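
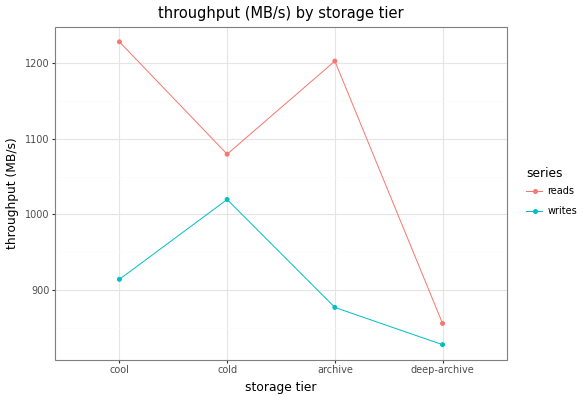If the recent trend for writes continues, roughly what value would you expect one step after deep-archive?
Last three: 1000, 900, 850 → slope ≈ -75/step → next ≈ 775.

≈ 775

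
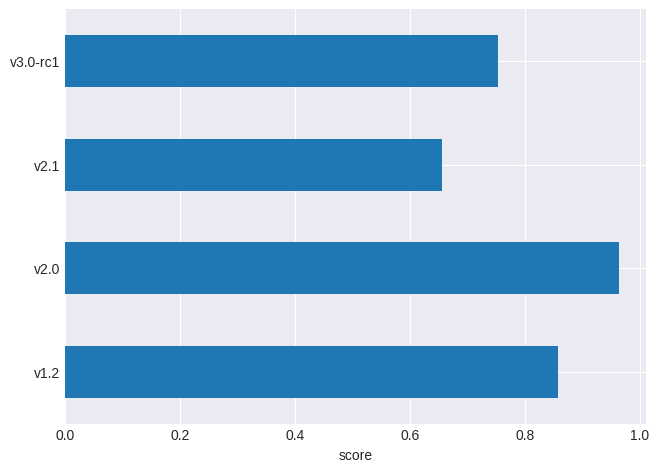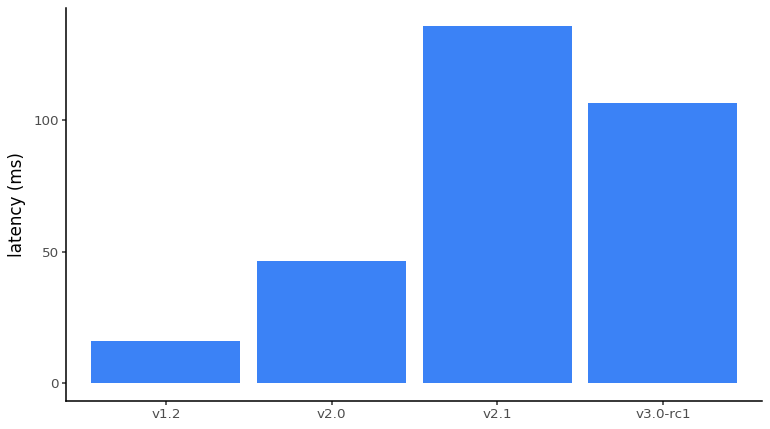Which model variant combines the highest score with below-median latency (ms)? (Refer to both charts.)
v2.0

Chart 2 median latency (ms) ≈ 80; below-median model variants: v1.2, v2.0. Among those, v2.0 has the highest score (≈ 1).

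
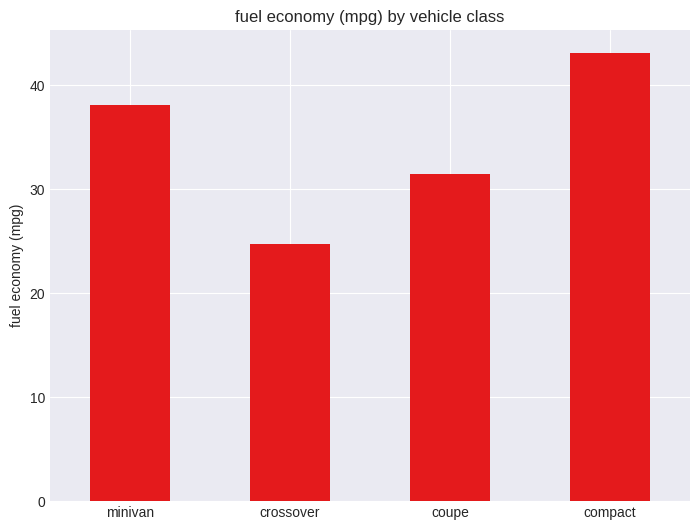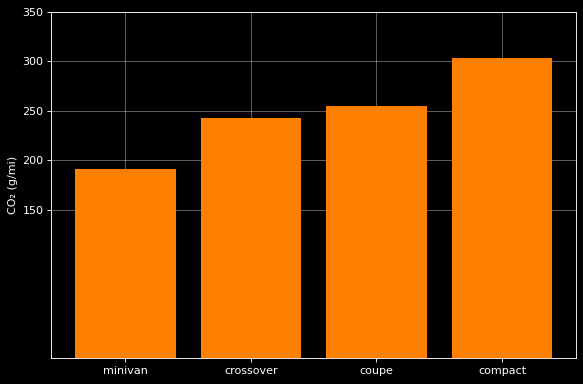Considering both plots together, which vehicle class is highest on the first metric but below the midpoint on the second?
minivan

Chart 2 median CO₂ (g/mi) ≈ 250; below-median vehicle classes: minivan, crossover. Among those, minivan has the highest fuel economy (mpg) (≈ 40).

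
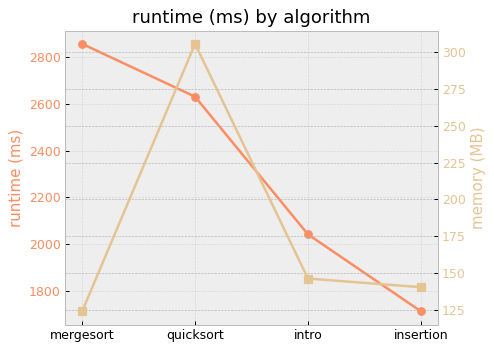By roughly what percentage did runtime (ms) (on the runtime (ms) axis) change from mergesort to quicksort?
≈ -10.3%

mergesort ≈ 2900, quicksort ≈ 2600; (2600 − 2900) / 2900 ≈ -10.3%.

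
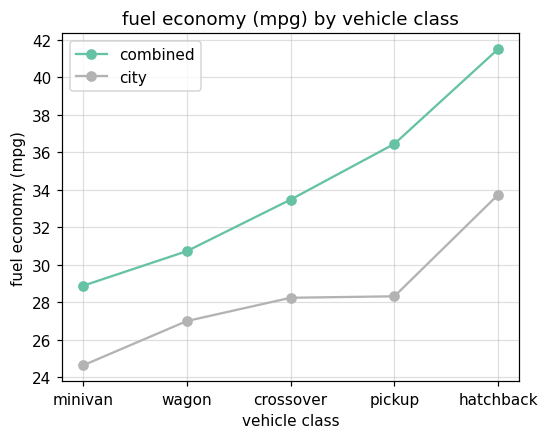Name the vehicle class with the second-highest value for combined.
pickup

Top 3 for combined: hatchback ≈ 42, pickup ≈ 36, crossover ≈ 34.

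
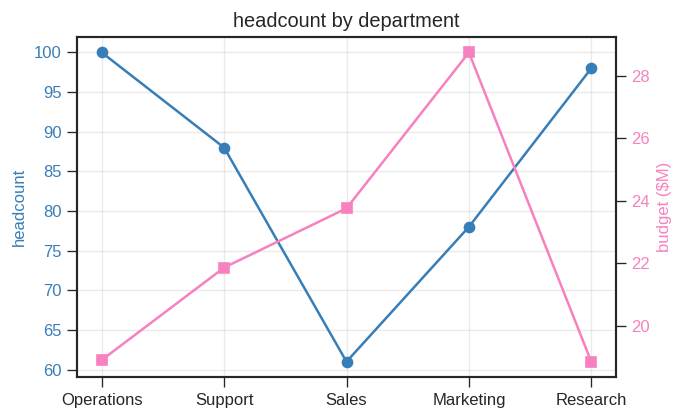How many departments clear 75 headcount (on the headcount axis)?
4

Above 75: Operations, Support, Marketing, Research.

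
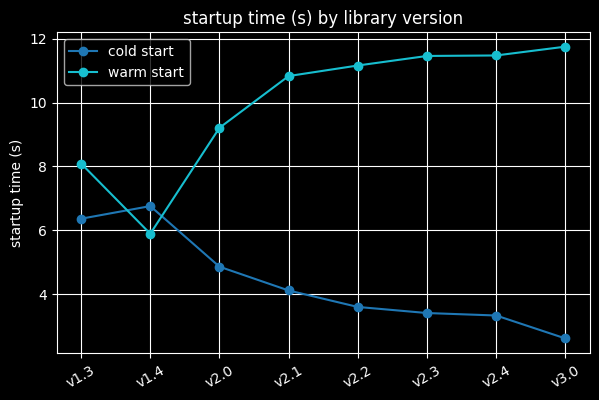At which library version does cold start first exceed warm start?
v1.4

v1.3: cold start ≈ 6 vs warm start ≈ 8 (not yet); v1.4: cold start ≈ 7 vs warm start ≈ 6 (first crossover).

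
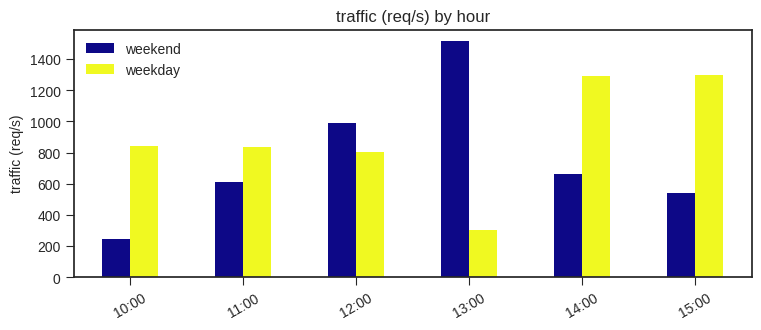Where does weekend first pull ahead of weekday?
12:00

11:00: weekend ≈ 600 vs weekday ≈ 800 (not yet); 12:00: weekend ≈ 1000 vs weekday ≈ 800 (first crossover).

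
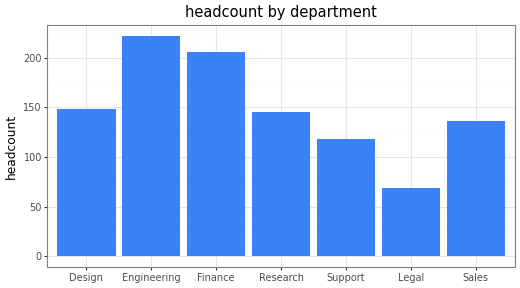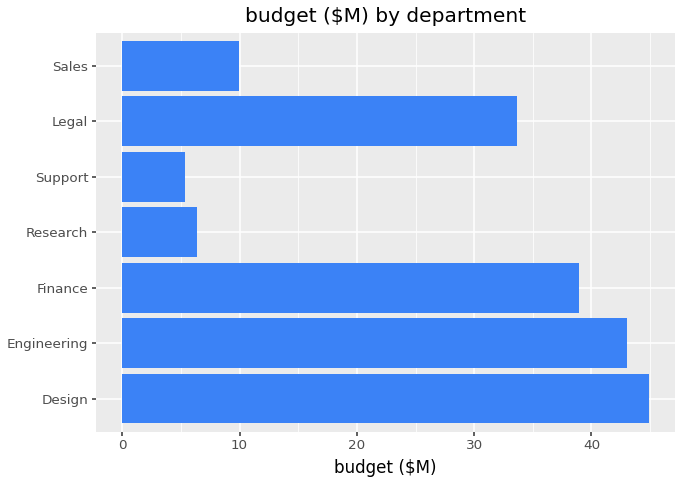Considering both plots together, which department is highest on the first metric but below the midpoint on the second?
Research

Chart 2 median budget ($M) ≈ 35; below-median departments: Research, Support, Sales. Among those, Research has the highest headcount (≈ 150).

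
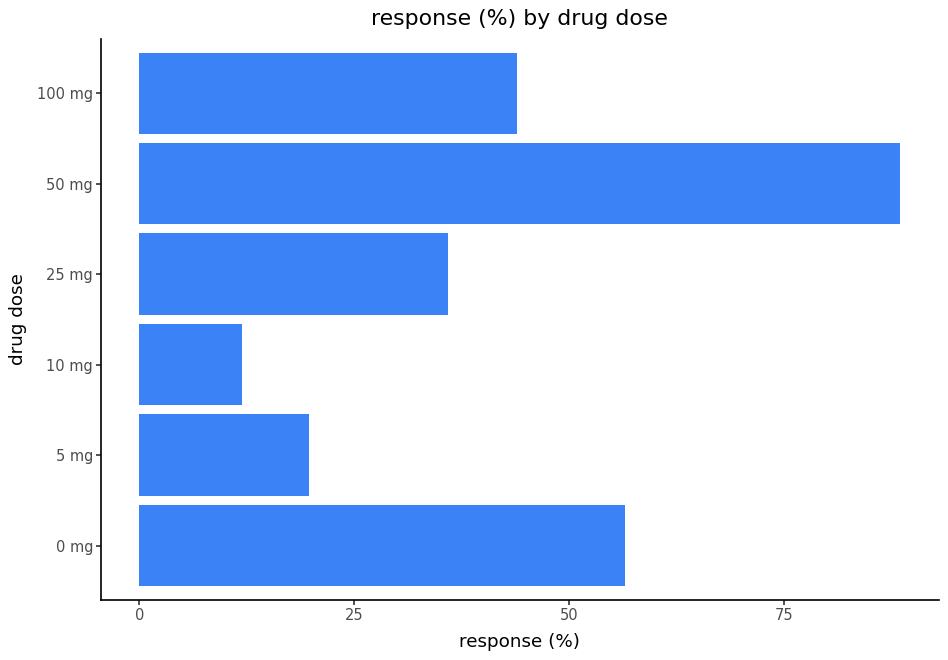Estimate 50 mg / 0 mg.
≈ 1.5×

50 mg ≈ 90, 0 mg ≈ 60; 90/60 ≈ 1.5.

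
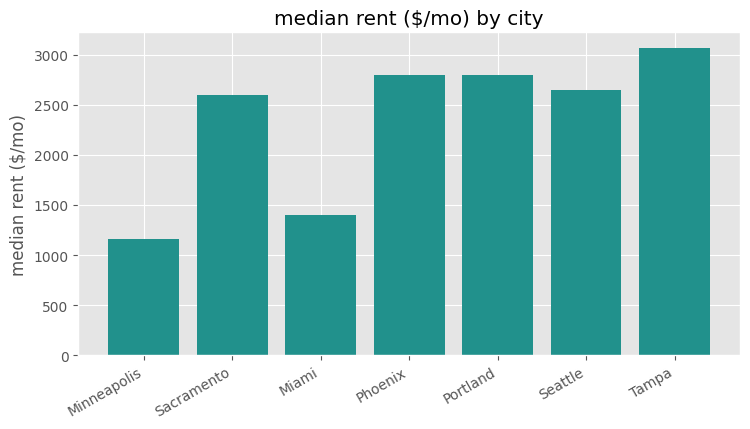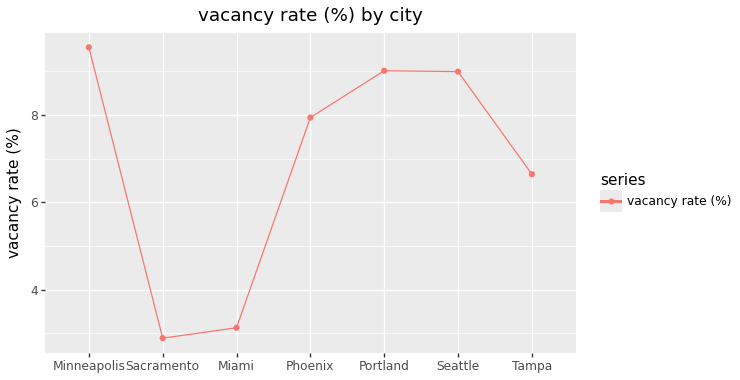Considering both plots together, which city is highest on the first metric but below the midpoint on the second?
Tampa

Chart 2 median vacancy rate (%) ≈ 8; below-median cities: Sacramento, Miami, Tampa. Among those, Tampa has the highest median rent ($/mo) (≈ 3000).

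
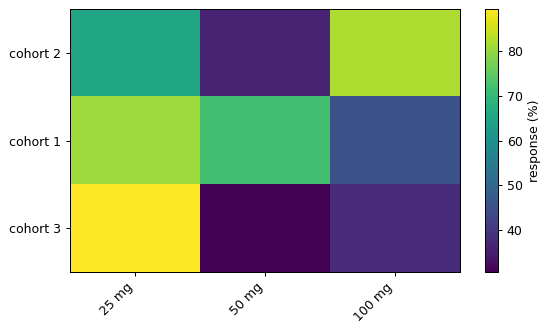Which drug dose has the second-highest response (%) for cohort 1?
Top 3 for cohort 1: 25 mg ≈ 80, 50 mg ≈ 70, 100 mg ≈ 45.

50 mg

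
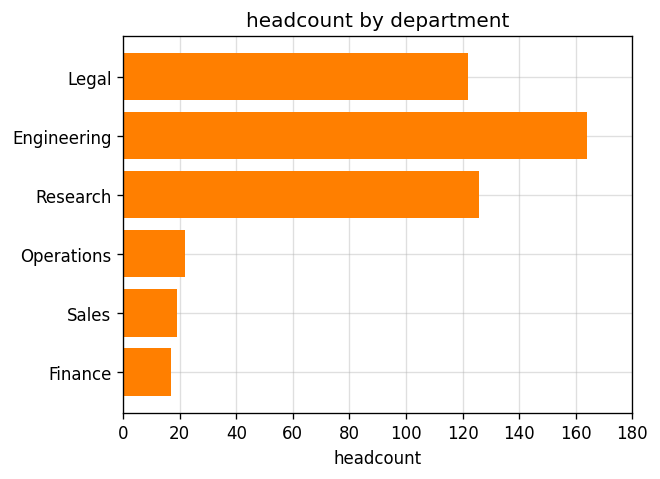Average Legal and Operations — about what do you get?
≈ 70

(120 + 20) / 2 ≈ 70.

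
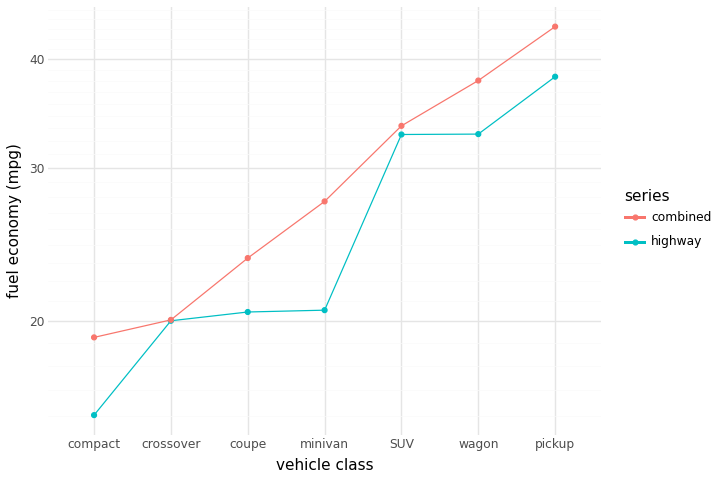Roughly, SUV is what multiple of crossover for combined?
SUV ≈ 35, crossover ≈ 20; 35/20 ≈ 1.75.

≈ 1.75×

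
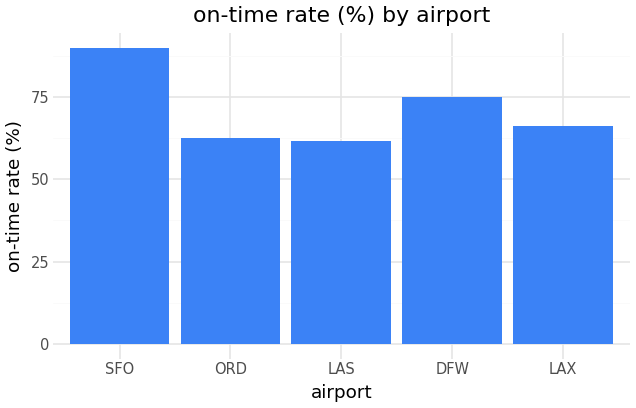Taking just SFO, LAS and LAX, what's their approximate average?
≈ 73

(90 + 60 + 70) / 3 ≈ 73.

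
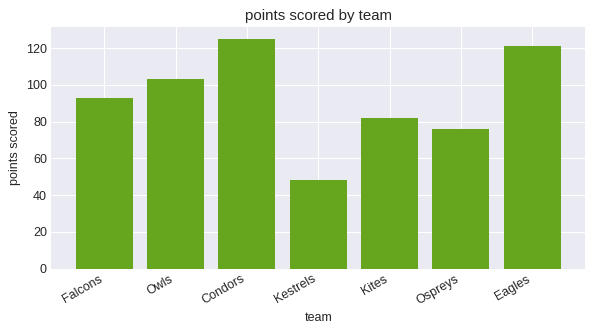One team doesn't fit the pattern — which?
Kestrels

Kestrels ≈ 40; the rest sit between ≈ 80 and ≈ 120.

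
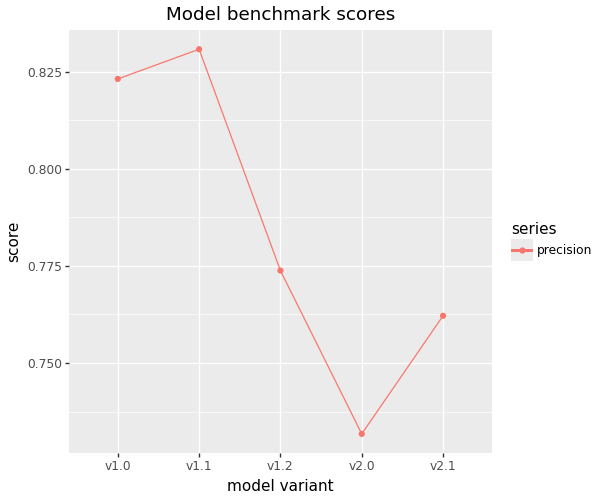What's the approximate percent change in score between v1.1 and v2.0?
v1.1 ≈ 0.83, v2.0 ≈ 0.73; (0.73 − 0.83) / 0.83 ≈ -12%.

≈ -12%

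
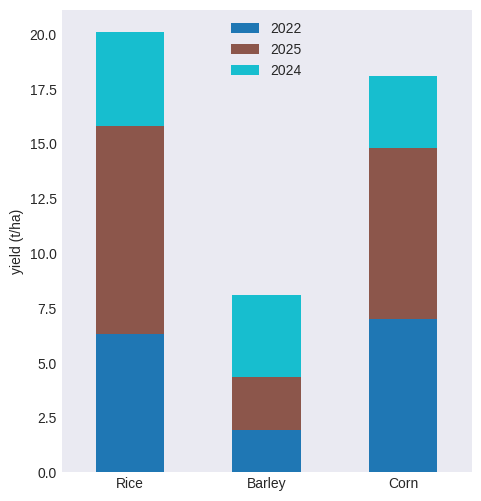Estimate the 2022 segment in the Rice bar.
≈ 6

2022 top ≈ 6, bottom ≈ 0; segment ≈ 6.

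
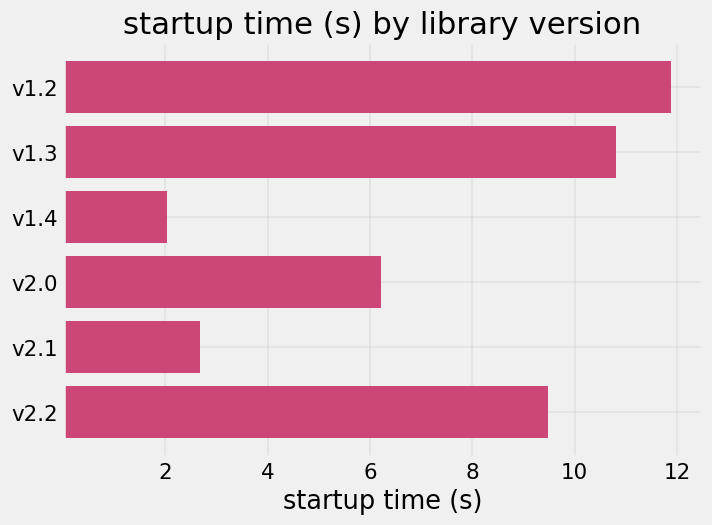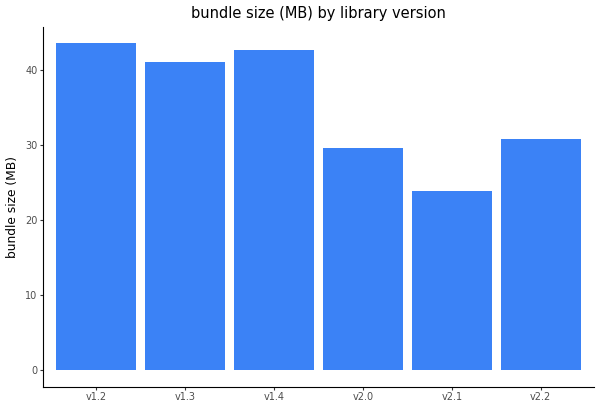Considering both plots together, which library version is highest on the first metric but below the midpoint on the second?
v2.2

Chart 2 median bundle size (MB) ≈ 35; below-median library versions: v2.0, v2.1, v2.2. Among those, v2.2 has the highest startup time (s) (≈ 10).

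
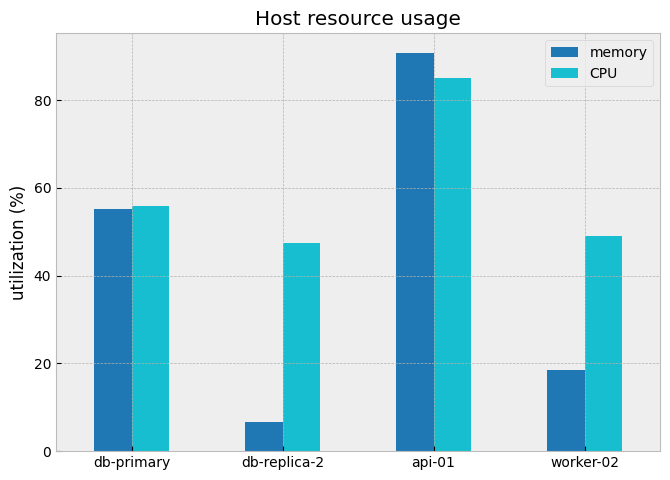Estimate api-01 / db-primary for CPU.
api-01 ≈ 90, db-primary ≈ 60; 90/60 ≈ 1.5.

≈ 1.5×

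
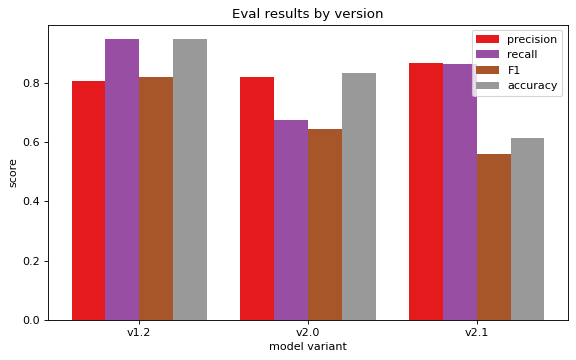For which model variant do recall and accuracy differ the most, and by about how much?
v2.1, ≈ 0.3

v2.1: recall ≈ 0.9, accuracy ≈ 0.6 → gap ≈ 0.3. Next-largest (v2.0) is only ≈ 0.1.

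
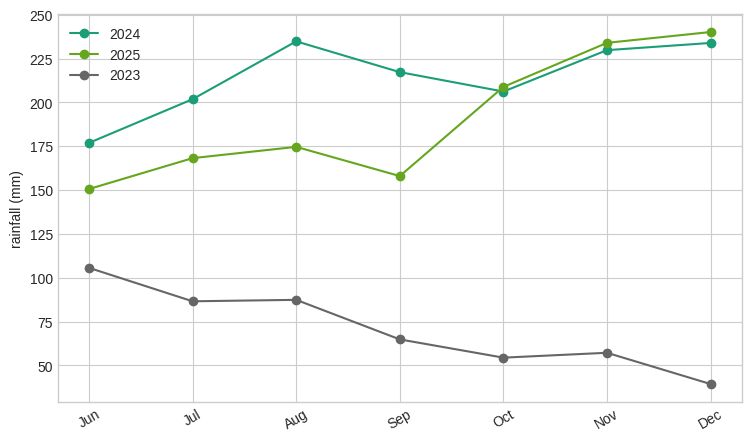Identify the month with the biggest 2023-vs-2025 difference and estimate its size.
Dec, ≈ 200 mm

Dec: 2023 ≈ 40, 2025 ≈ 240 → gap ≈ 200. Next-largest (Nov) is only ≈ 180.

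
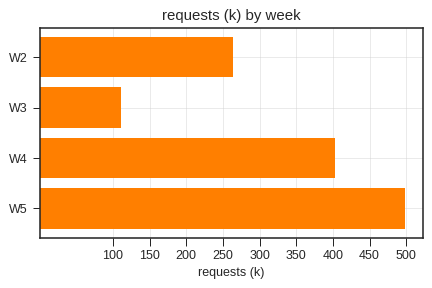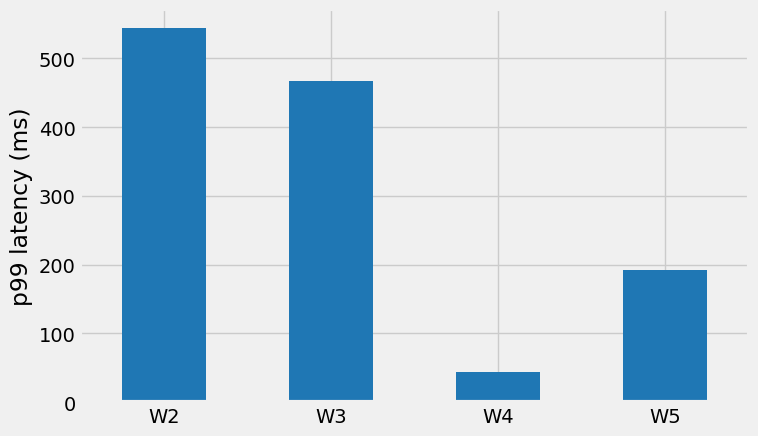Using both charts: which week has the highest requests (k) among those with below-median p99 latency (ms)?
Chart 2 median p99 latency (ms) ≈ 350; below-median weeks: W4, W5. Among those, W5 has the highest requests (k) (≈ 500).

W5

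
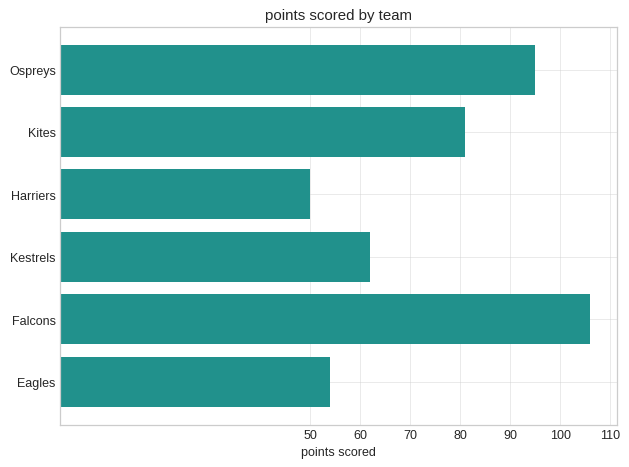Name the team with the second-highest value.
Ospreys

Top 3: Falcons ≈ 110, Ospreys ≈ 100, Kites ≈ 80.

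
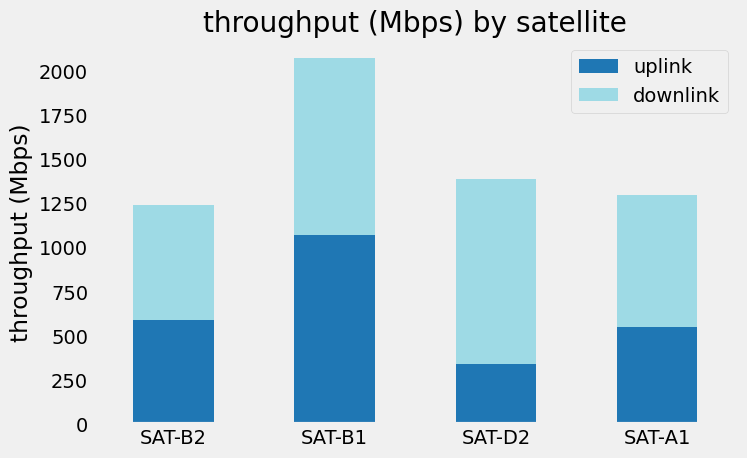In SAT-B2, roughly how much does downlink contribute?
≈ 600

downlink top ≈ 1200, bottom ≈ 600; segment ≈ 600.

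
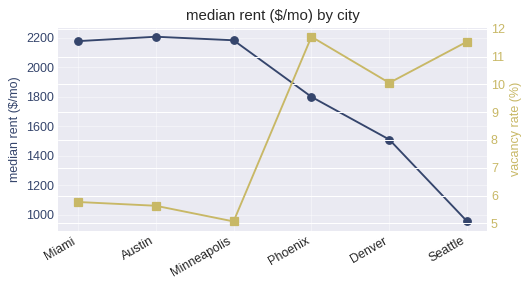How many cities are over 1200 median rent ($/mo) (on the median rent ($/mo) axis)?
5

Above 1200: Miami, Austin, Minneapolis, Phoenix, Denver.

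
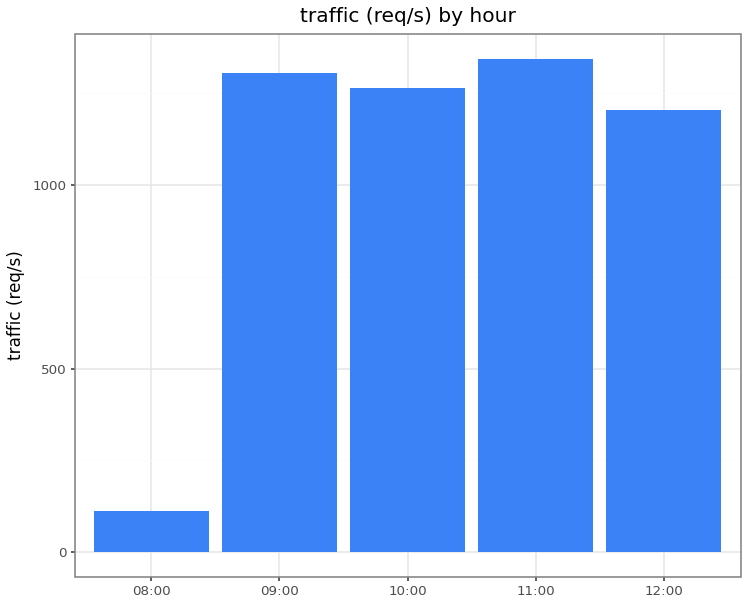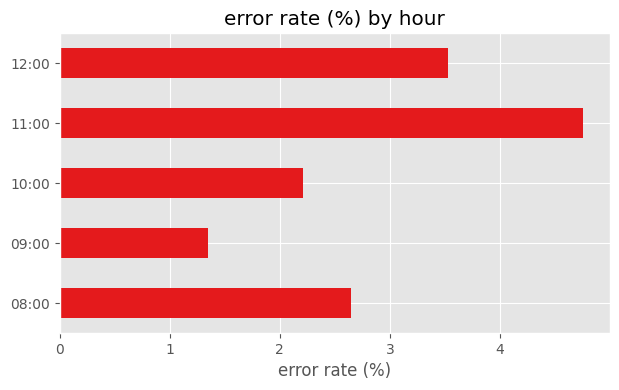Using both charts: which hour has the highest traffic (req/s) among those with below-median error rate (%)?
09:00

Chart 2 median error rate (%) ≈ 2.5; below-median hours: 09:00, 10:00. Among those, 09:00 has the highest traffic (req/s) (≈ 1400).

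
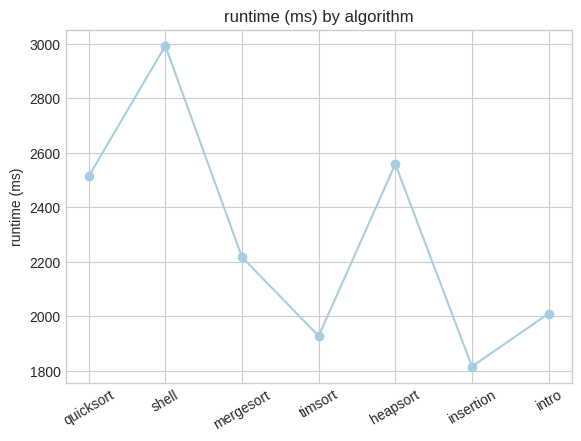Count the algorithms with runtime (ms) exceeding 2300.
3

Above 2300: quicksort, shell, heapsort.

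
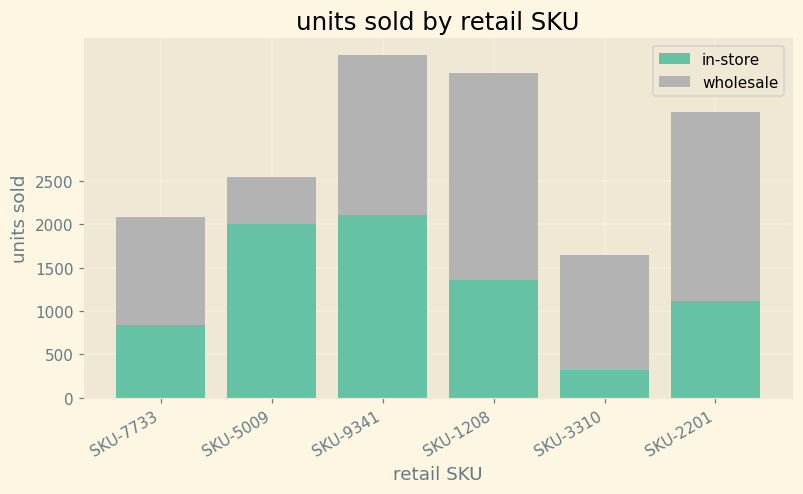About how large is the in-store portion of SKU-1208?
≈ 1500

in-store top ≈ 1500, bottom ≈ 0; segment ≈ 1500.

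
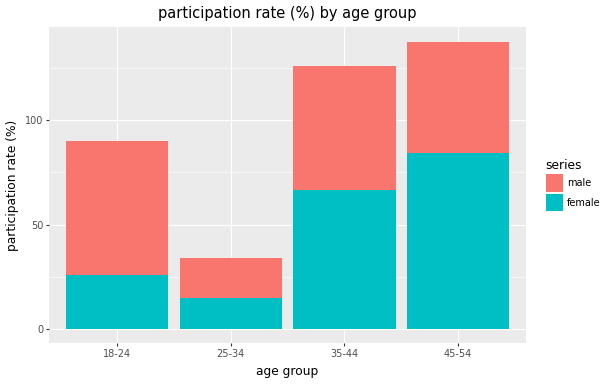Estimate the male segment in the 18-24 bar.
≈ 60

male top ≈ 80, bottom ≈ 20; segment ≈ 60.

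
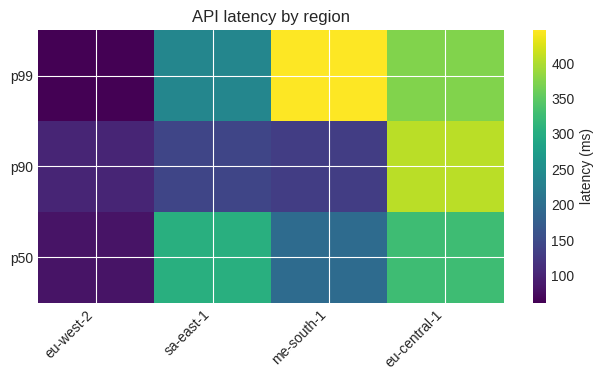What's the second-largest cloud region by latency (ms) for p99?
eu-central-1

Top 3 for p99: me-south-1 ≈ 450, eu-central-1 ≈ 350, sa-east-1 ≈ 250.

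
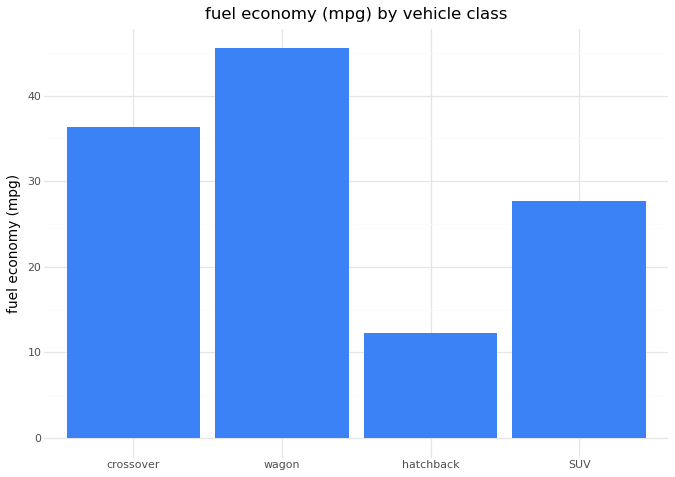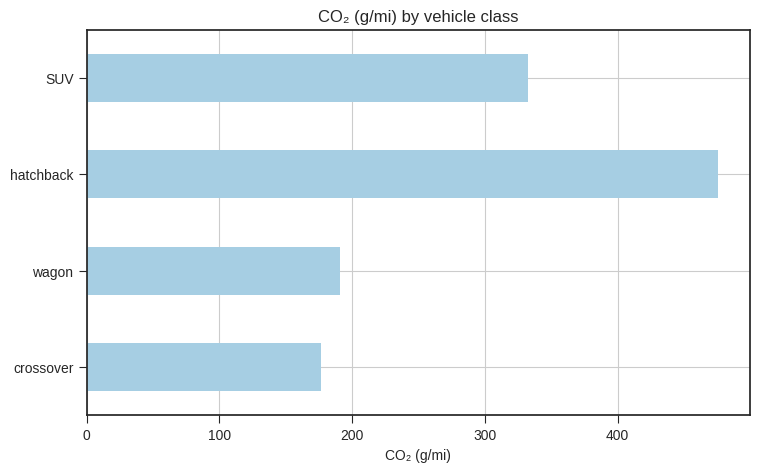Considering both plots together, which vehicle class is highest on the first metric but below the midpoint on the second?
wagon

Chart 2 median CO₂ (g/mi) ≈ 250; below-median vehicle classes: crossover, wagon. Among those, wagon has the highest fuel economy (mpg) (≈ 45).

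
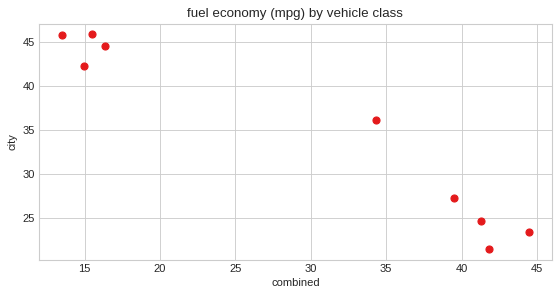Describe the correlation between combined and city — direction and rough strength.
Points are negatively correlated; strong (|r| ≈ 1.0).

negative, strong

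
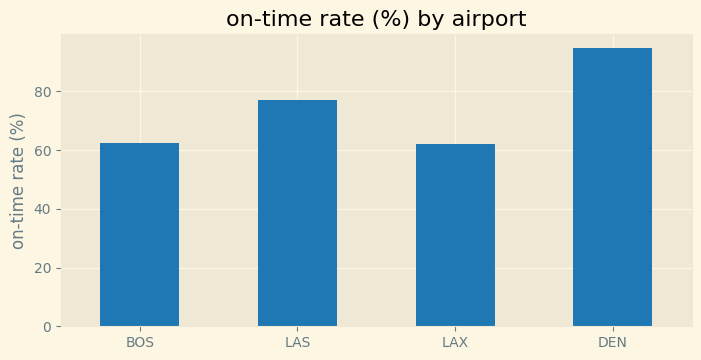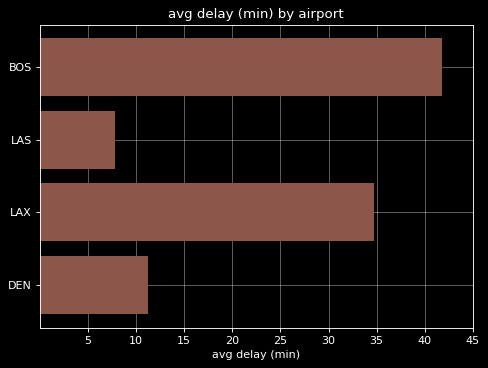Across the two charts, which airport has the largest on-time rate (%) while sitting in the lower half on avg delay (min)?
Chart 2 median avg delay (min) ≈ 25; below-median airports: LAS, DEN. Among those, DEN has the highest on-time rate (%) (≈ 90).

DEN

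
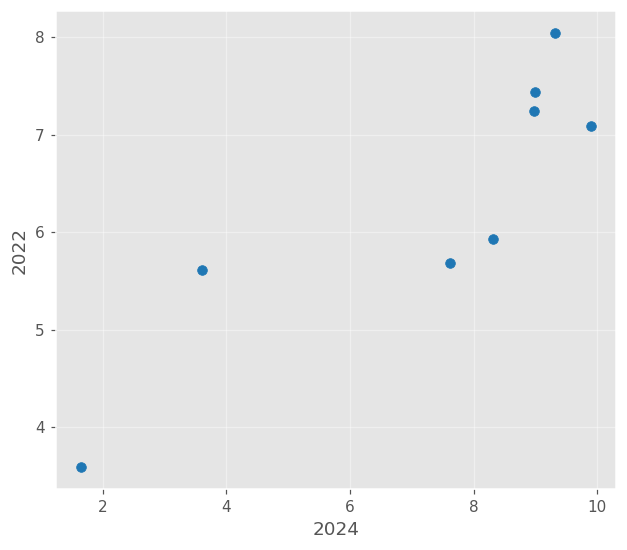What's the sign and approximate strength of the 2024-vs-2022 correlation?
positive, strong

Points are positively correlated; strong (|r| ≈ 0.9).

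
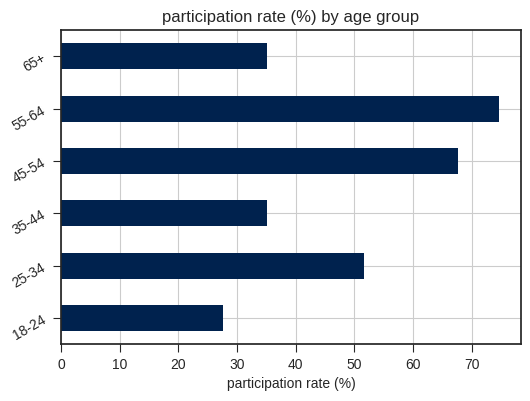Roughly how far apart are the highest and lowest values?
≈ 40

Max 55-64 ≈ 70, min 18-24 ≈ 30; range ≈ 40.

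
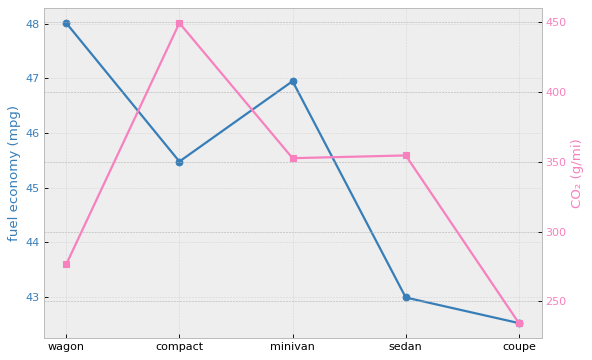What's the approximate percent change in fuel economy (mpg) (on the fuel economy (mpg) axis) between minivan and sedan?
minivan ≈ 47.0, sedan ≈ 43.0; (43.0 − 47.0) / 47.0 ≈ -8.5%.

≈ -8.5%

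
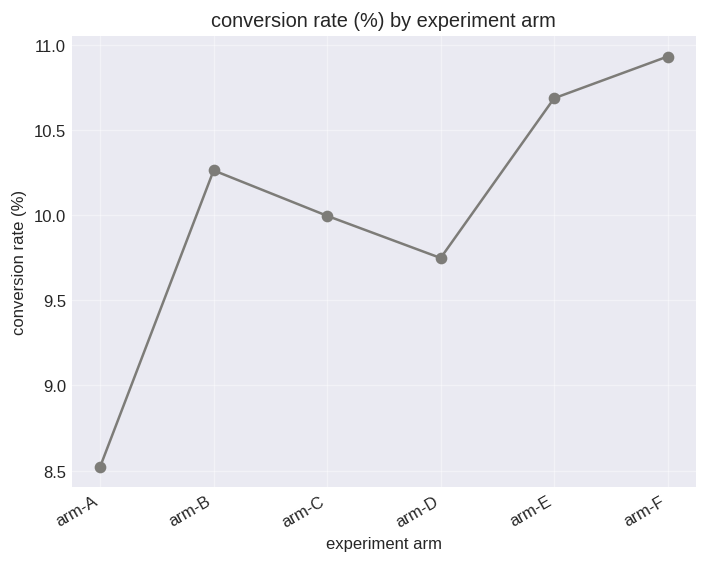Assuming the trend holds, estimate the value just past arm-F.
≈ 11.75

Last three: 9.5, 10.5, 11.0 → slope ≈ 0.75/step → next ≈ 11.75.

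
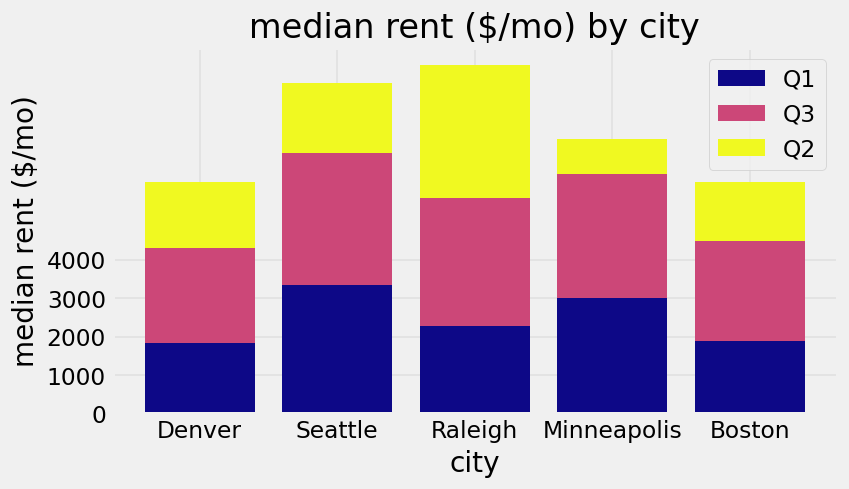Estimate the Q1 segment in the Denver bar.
Q1 top ≈ 2000, bottom ≈ 0; segment ≈ 2000.

≈ 2000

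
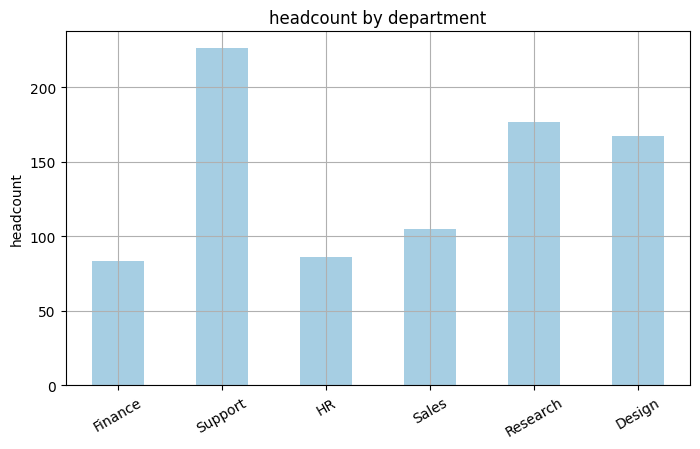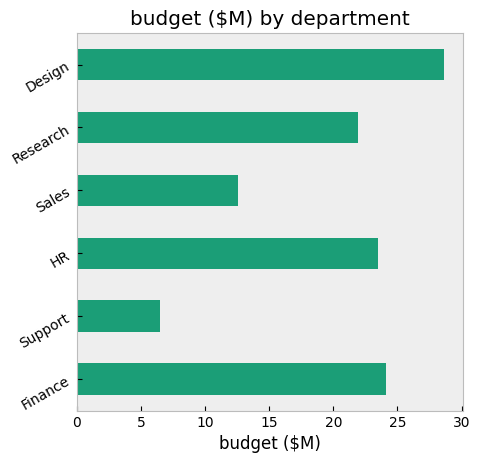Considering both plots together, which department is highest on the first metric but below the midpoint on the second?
Support

Chart 2 median budget ($M) ≈ 25; below-median departments: Support, Sales, Research. Among those, Support has the highest headcount (≈ 225).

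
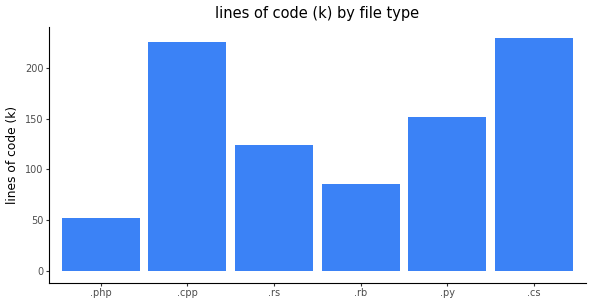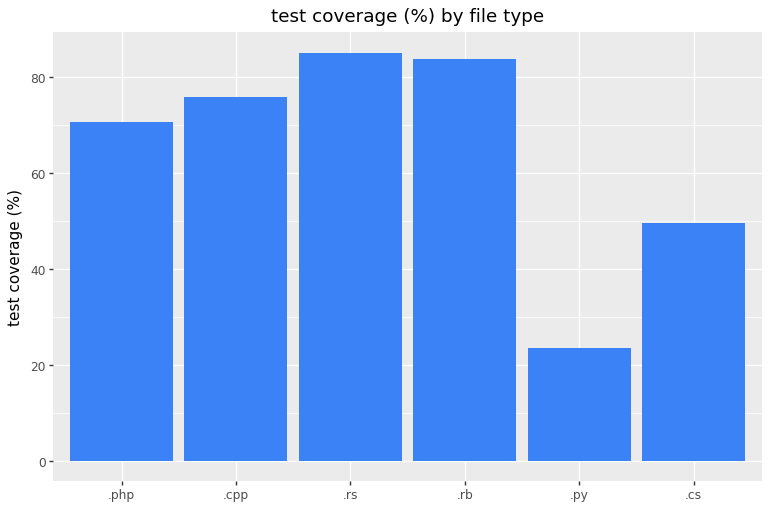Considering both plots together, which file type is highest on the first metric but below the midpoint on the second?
.cs

Chart 2 median test coverage (%) ≈ 70; below-median file types: .php, .py, .cs. Among those, .cs has the highest lines of code (k) (≈ 225).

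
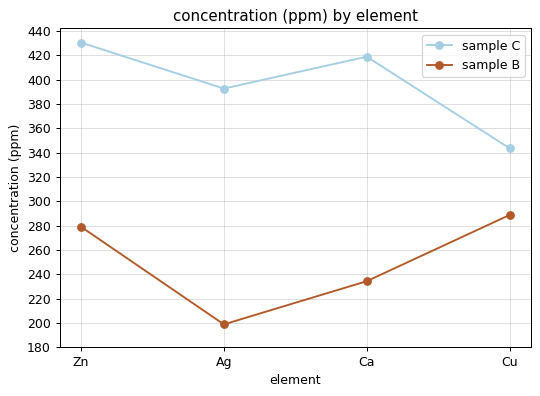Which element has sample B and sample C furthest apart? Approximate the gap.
Ag: sample B ≈ 200, sample C ≈ 400 → gap ≈ 200. Next-largest (Ca) is only ≈ 180.

Ag, ≈ 200 ppm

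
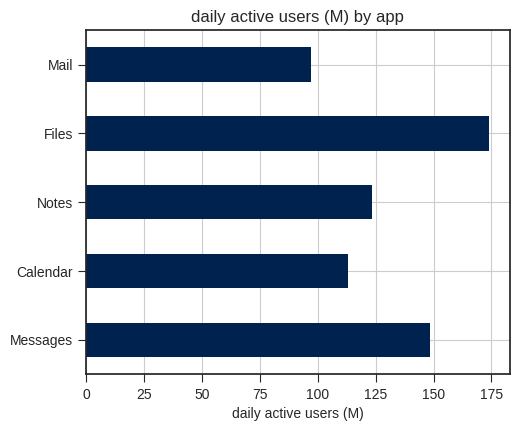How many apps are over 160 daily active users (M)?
1

Above 160: Files.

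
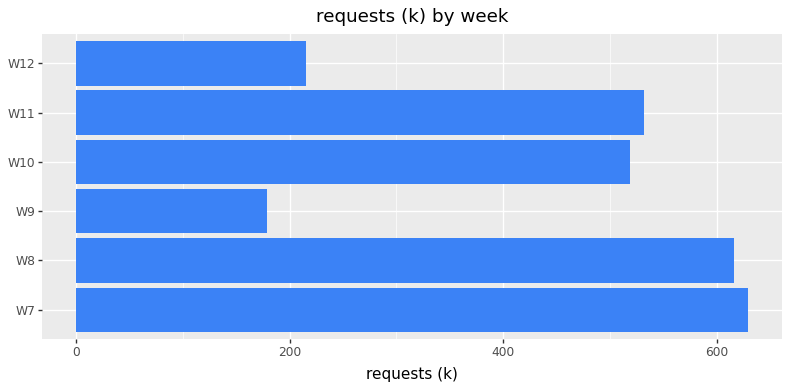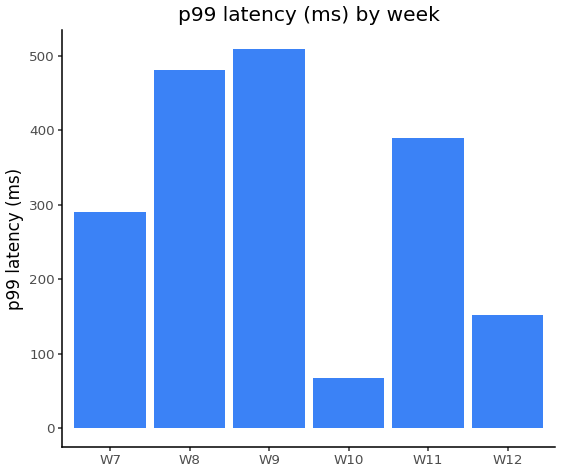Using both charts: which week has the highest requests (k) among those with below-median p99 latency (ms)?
W7

Chart 2 median p99 latency (ms) ≈ 350; below-median weeks: W7, W10, W12. Among those, W7 has the highest requests (k) (≈ 600).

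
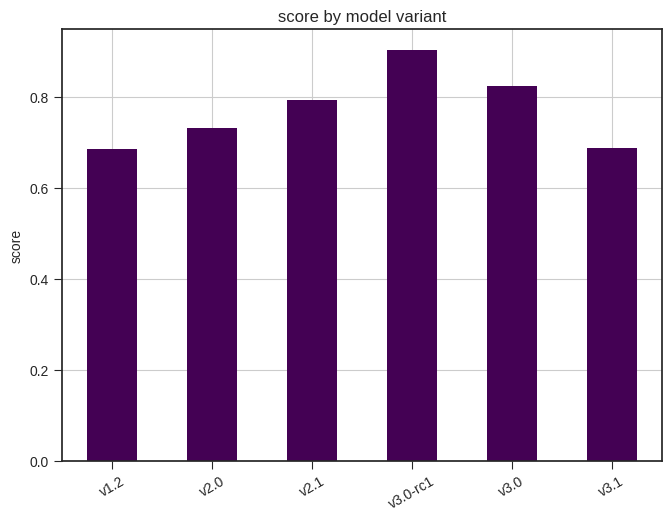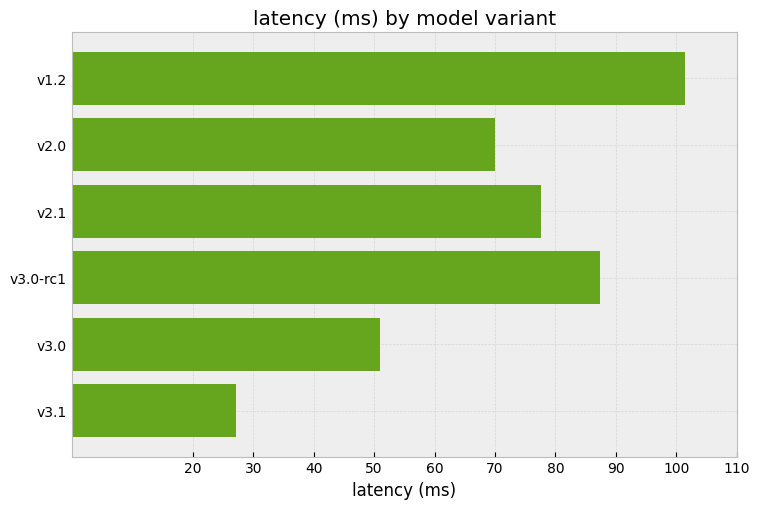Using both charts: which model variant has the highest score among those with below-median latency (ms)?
Chart 2 median latency (ms) ≈ 70; below-median model variants: v2.0, v3.0, v3.1. Among those, v3.0 has the highest score (≈ 0.8).

v3.0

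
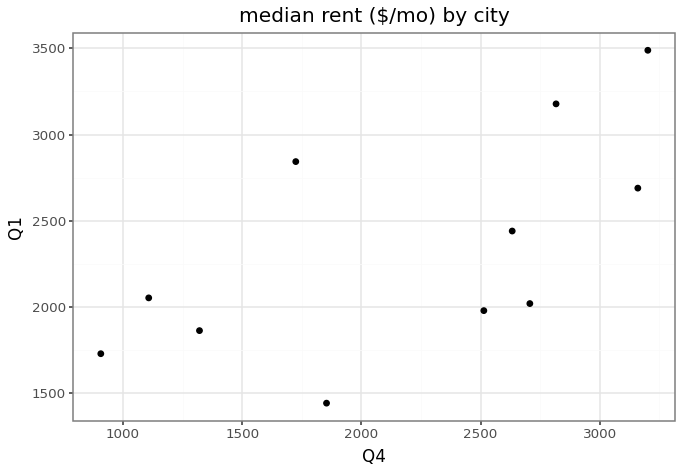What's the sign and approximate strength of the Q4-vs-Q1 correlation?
positive, moderate

Points are positively correlated; moderate (|r| ≈ 0.6).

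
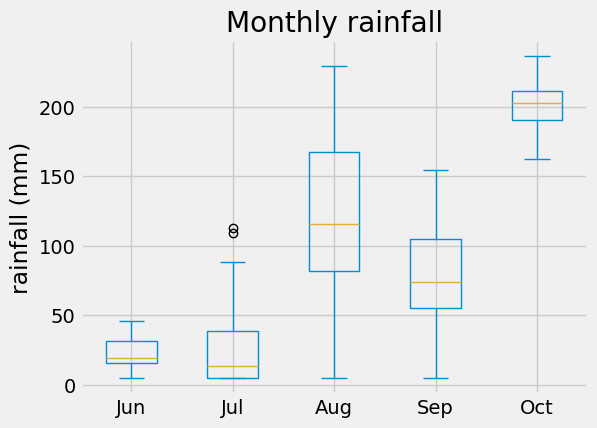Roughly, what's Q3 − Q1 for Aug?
≈ 80

Q3 ≈ 160, Q1 ≈ 80; IQR ≈ 80.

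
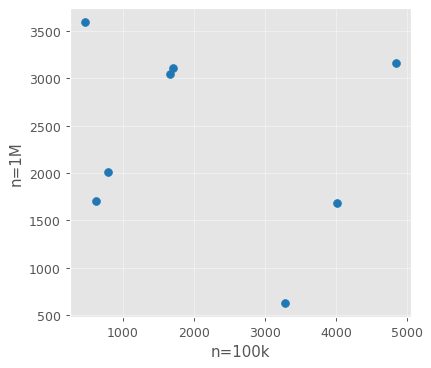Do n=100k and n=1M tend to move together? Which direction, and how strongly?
Points are roughly uncorrelated; weak (|r| ≈ 0.2).

no clear correlation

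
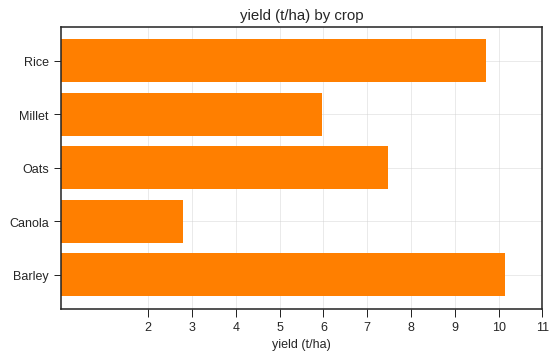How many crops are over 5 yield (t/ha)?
Above 5: Rice, Millet, Oats, Barley.

4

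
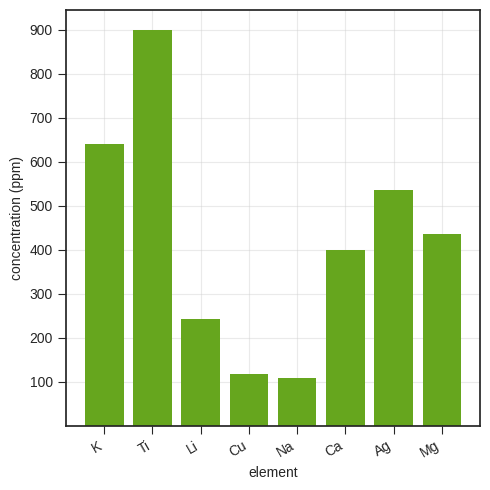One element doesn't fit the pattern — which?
Ti

Ti ≈ 900; the rest sit between ≈ 100 and ≈ 600.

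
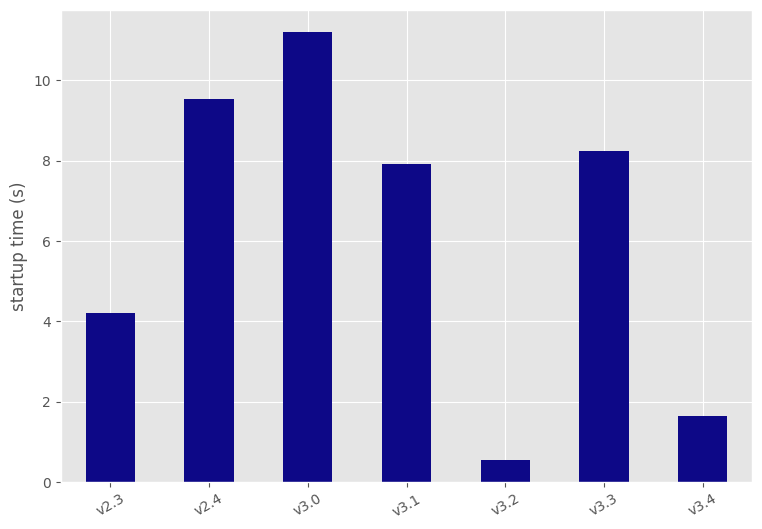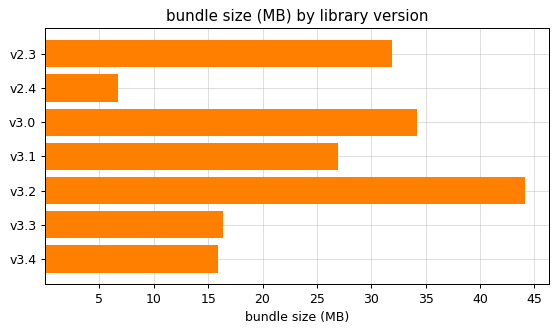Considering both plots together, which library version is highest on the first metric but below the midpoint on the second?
Chart 2 median bundle size (MB) ≈ 25; below-median library versions: v2.4, v3.3, v3.4. Among those, v2.4 has the highest startup time (s) (≈ 10).

v2.4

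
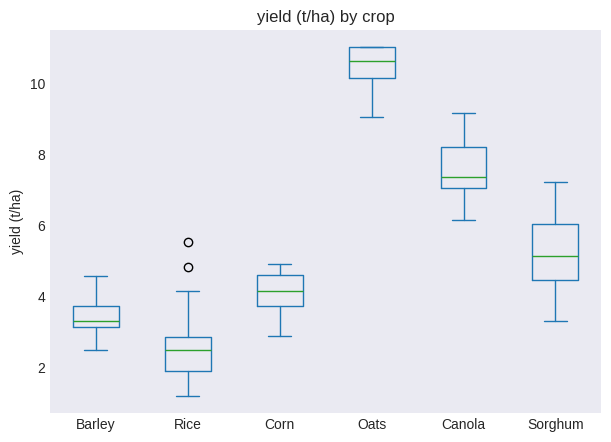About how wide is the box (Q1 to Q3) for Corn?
≈ 1

Q3 ≈ 5, Q1 ≈ 4; IQR ≈ 1.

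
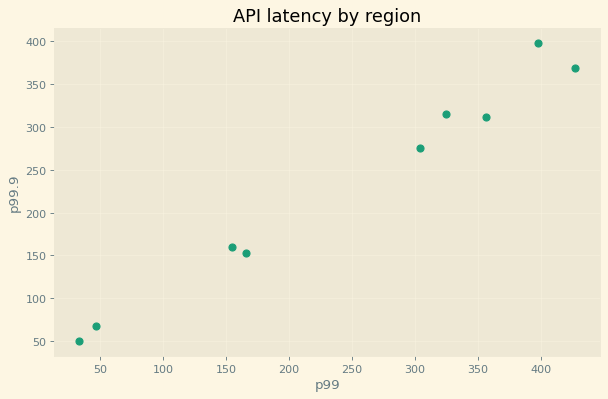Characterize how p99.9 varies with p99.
positive, strong

Points are positively correlated; strong (|r| ≈ 1.0).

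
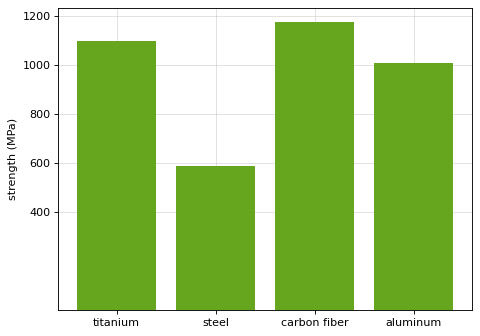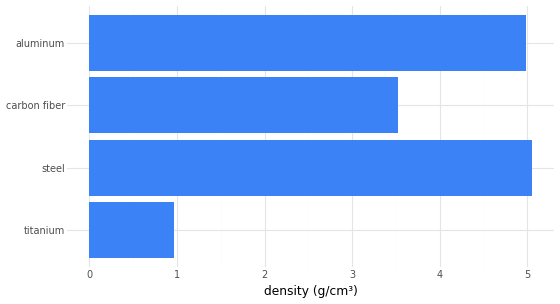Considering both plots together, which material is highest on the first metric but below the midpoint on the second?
carbon fiber

Chart 2 median density (g/cm³) ≈ 4.5; below-median materials: titanium, carbon fiber. Among those, carbon fiber has the highest strength (MPa) (≈ 1200).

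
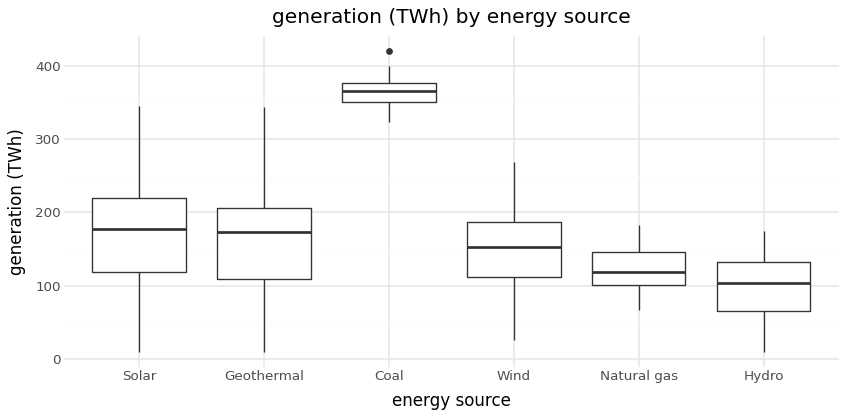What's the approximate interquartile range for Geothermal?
Q3 ≈ 200, Q1 ≈ 100; IQR ≈ 100.

≈ 100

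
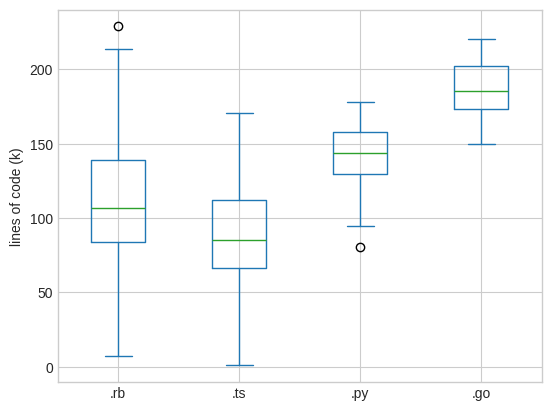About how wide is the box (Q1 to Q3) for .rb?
≈ 60

Q3 ≈ 140, Q1 ≈ 80; IQR ≈ 60.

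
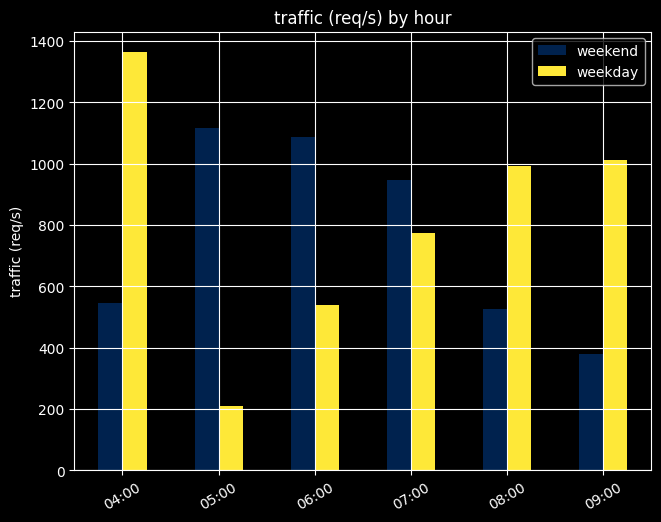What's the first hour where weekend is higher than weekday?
05:00

04:00: weekend ≈ 600 vs weekday ≈ 1400 (not yet); 05:00: weekend ≈ 1200 vs weekday ≈ 200 (first crossover).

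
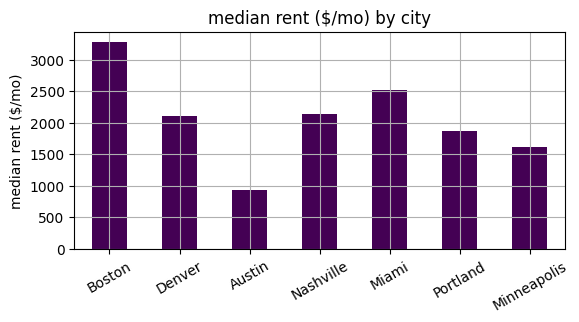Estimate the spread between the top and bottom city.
Max Boston ≈ 3500, min Austin ≈ 1000; range ≈ 2500.

≈ 2500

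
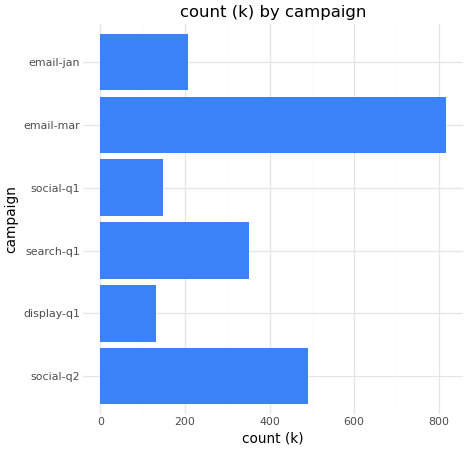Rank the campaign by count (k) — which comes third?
search-q1

Top 4: email-mar ≈ 800, social-q2 ≈ 500, search-q1 ≈ 400, email-jan ≈ 200.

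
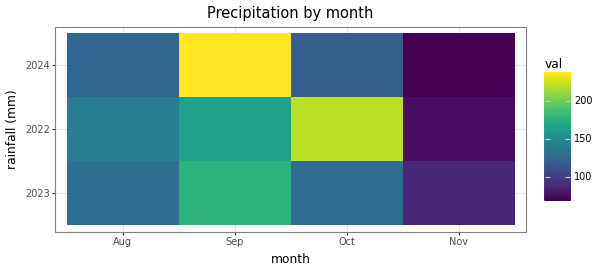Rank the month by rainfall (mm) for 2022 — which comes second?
Top 3 for 2022: Oct ≈ 220, Sep ≈ 160, Aug ≈ 140.

Sep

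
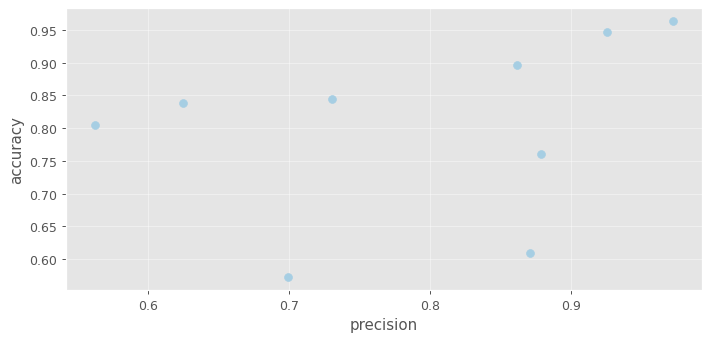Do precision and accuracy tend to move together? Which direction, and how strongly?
positive, weak

Points are positively correlated; weak (|r| ≈ 0.3).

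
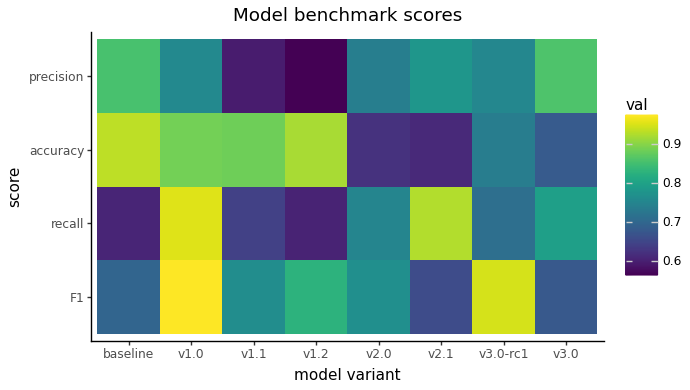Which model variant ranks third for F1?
Top 4 for F1: v1.0 ≈ 1.00, v3.0-rc1 ≈ 0.95, v1.2 ≈ 0.85, v2.0 ≈ 0.75.

v1.2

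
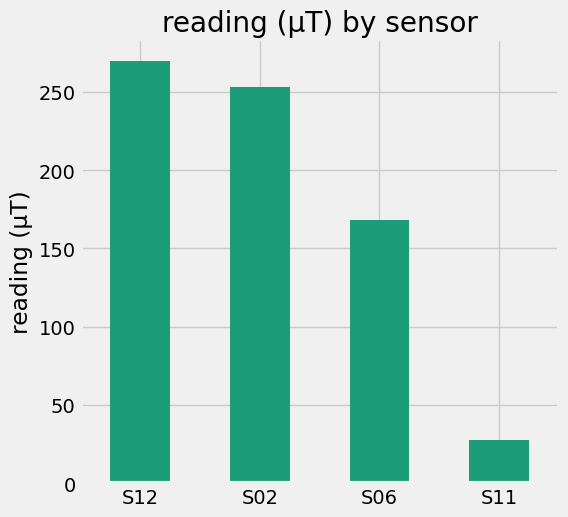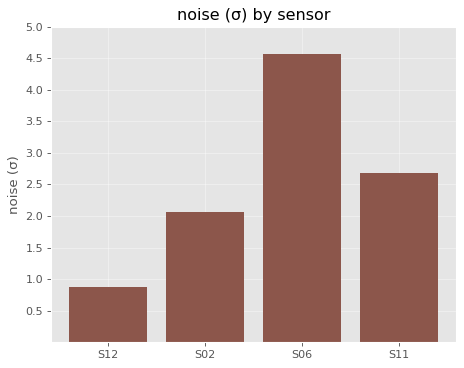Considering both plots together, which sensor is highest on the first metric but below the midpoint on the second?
S12

Chart 2 median noise (σ) ≈ 2.5; below-median sensors: S12, S02. Among those, S12 has the highest reading (µT) (≈ 275).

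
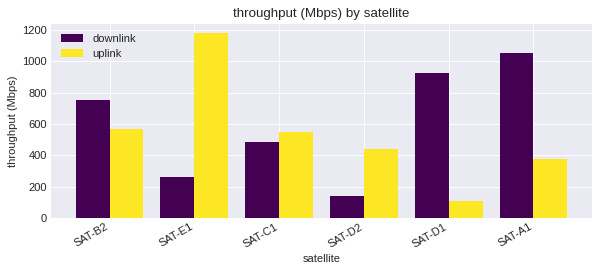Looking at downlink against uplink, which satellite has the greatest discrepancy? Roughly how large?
SAT-E1, ≈ 900 Mbps

SAT-E1: downlink ≈ 300, uplink ≈ 1200 → gap ≈ 900. Next-largest (SAT-D1) is only ≈ 800.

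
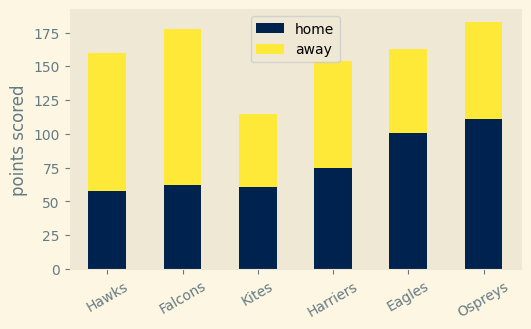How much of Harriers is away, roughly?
away top ≈ 160, bottom ≈ 80; segment ≈ 80.

≈ 80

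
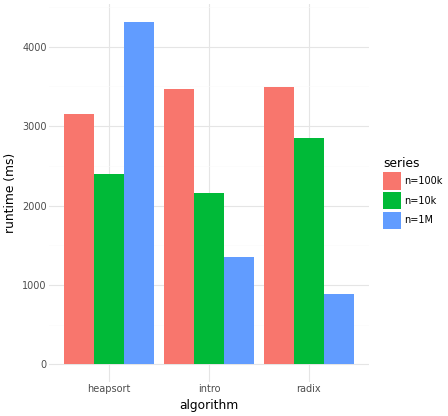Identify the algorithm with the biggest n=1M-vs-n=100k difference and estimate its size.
radix: n=1M ≈ 1000, n=100k ≈ 3500 → gap ≈ 2500. Next-largest (intro) is only ≈ 2000.

radix, ≈ 2500 ms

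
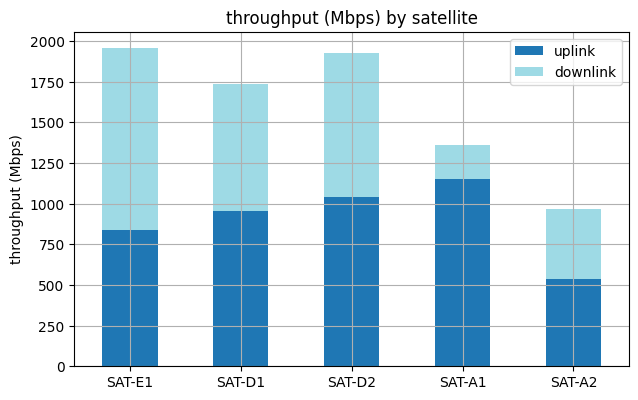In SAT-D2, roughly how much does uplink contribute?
≈ 1000

uplink top ≈ 1000, bottom ≈ 0; segment ≈ 1000.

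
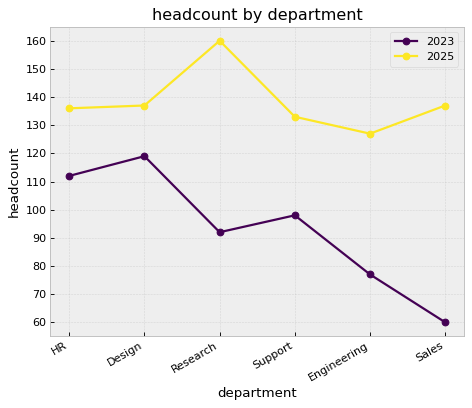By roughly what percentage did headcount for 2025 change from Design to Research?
≈ +14.3%

Design ≈ 140, Research ≈ 160; (160 − 140) / 140 ≈ +14.3%.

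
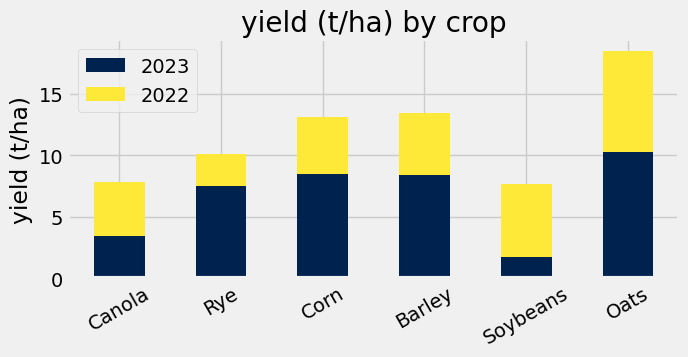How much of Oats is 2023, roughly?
2023 top ≈ 10, bottom ≈ 0; segment ≈ 10.

≈ 10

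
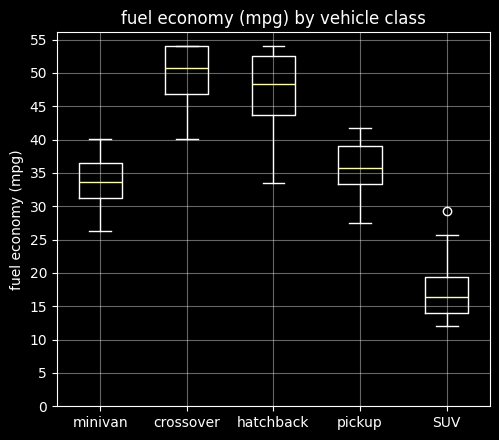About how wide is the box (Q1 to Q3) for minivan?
Q3 ≈ 35, Q1 ≈ 30; IQR ≈ 5.

≈ 5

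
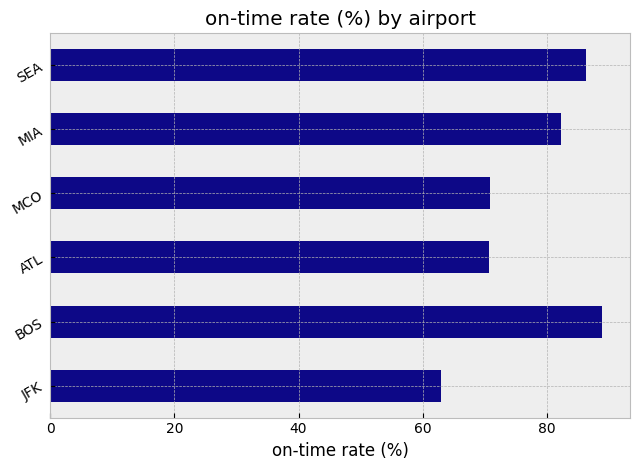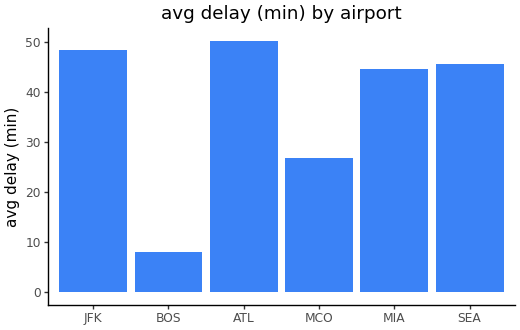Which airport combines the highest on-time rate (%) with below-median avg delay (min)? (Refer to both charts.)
Chart 2 median avg delay (min) ≈ 45; below-median airports: BOS, MCO, MIA. Among those, BOS has the highest on-time rate (%) (≈ 90).

BOS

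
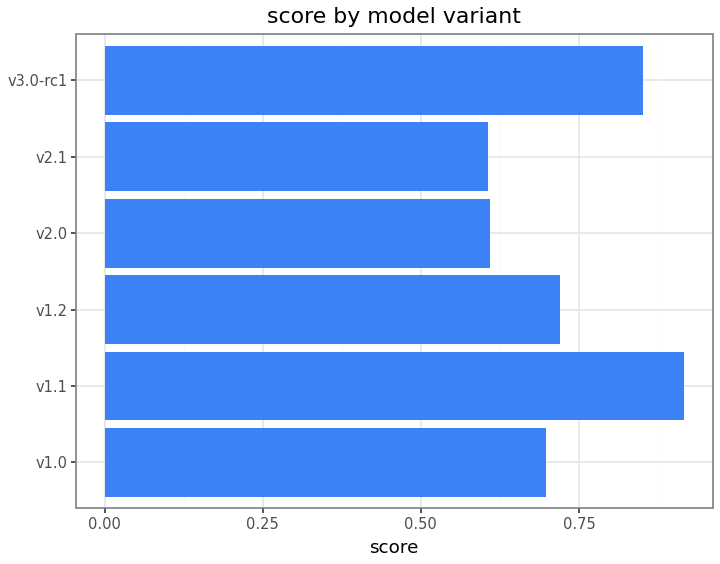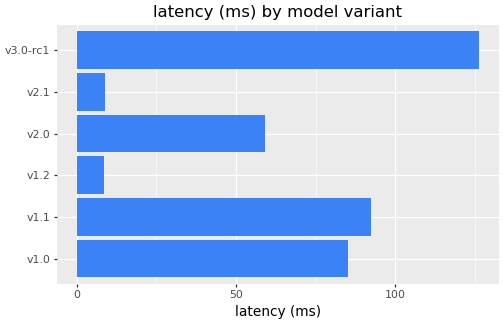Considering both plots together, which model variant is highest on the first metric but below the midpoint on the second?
Chart 2 median latency (ms) ≈ 80; below-median model variants: v1.2, v2.0, v2.1. Among those, v1.2 has the highest score (≈ 0.7).

v1.2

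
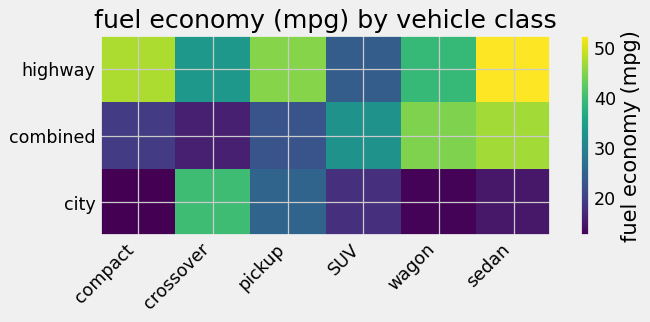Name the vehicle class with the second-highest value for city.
Top 3 for city: crossover ≈ 40, pickup ≈ 25, SUV ≈ 20.

pickup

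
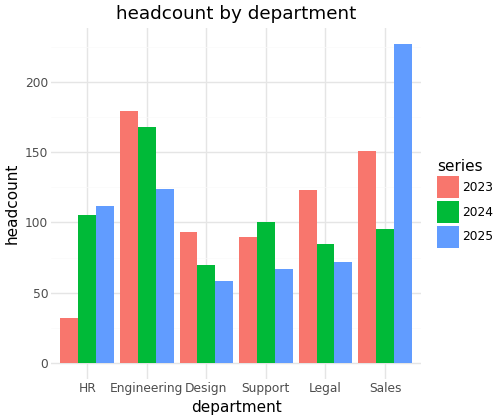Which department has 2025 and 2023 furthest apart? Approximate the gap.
HR, ≈ 80

HR: 2025 ≈ 120, 2023 ≈ 40 → gap ≈ 80. Next-largest (Sales) is only ≈ 60.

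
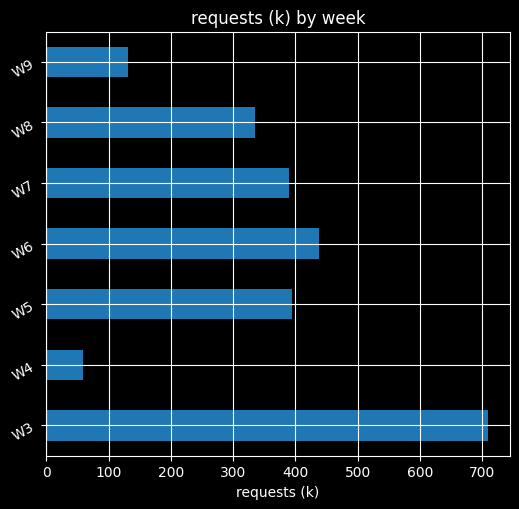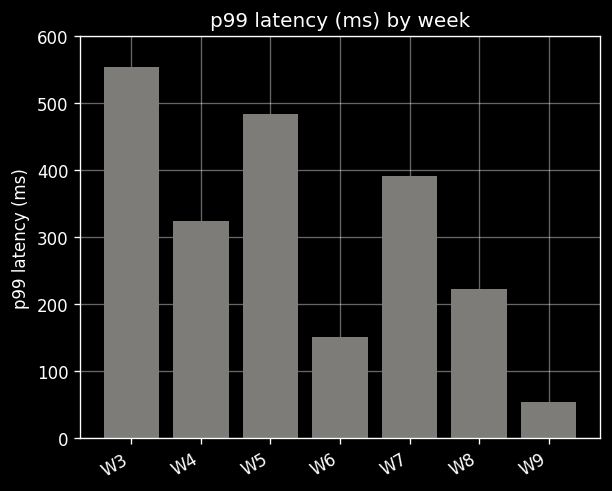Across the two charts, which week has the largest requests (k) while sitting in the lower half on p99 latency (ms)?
Chart 2 median p99 latency (ms) ≈ 300; below-median weeks: W6, W8, W9. Among those, W6 has the highest requests (k) (≈ 400).

W6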